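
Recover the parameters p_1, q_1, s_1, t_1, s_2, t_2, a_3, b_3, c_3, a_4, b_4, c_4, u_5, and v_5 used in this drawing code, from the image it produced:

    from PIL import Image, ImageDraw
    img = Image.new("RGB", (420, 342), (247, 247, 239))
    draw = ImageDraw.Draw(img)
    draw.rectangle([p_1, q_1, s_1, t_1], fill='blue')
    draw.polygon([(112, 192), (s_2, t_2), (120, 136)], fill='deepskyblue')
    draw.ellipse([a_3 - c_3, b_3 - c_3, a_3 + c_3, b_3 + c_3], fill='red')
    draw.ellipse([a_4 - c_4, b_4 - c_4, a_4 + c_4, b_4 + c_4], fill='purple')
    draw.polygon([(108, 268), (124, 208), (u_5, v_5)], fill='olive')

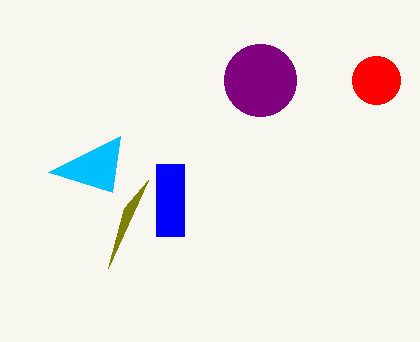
p_1 = 156, q_1 = 164, s_1 = 184, t_1 = 236, s_2 = 48, t_2 = 172, a_3 = 376, b_3 = 80, c_3 = 24, a_4 = 260, b_4 = 80, c_4 = 36, u_5 = 148, v_5 = 180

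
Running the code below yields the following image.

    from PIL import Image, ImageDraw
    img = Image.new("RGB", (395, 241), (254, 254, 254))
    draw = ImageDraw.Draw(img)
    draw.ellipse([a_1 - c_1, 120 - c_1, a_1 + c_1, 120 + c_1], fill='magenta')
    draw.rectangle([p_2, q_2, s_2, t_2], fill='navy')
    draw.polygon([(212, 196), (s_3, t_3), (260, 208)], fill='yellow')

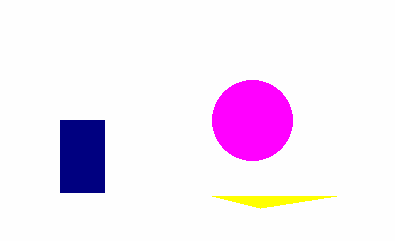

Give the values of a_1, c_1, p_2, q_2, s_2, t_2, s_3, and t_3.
a_1 = 252, c_1 = 40, p_2 = 60, q_2 = 120, s_2 = 104, t_2 = 192, s_3 = 336, t_3 = 196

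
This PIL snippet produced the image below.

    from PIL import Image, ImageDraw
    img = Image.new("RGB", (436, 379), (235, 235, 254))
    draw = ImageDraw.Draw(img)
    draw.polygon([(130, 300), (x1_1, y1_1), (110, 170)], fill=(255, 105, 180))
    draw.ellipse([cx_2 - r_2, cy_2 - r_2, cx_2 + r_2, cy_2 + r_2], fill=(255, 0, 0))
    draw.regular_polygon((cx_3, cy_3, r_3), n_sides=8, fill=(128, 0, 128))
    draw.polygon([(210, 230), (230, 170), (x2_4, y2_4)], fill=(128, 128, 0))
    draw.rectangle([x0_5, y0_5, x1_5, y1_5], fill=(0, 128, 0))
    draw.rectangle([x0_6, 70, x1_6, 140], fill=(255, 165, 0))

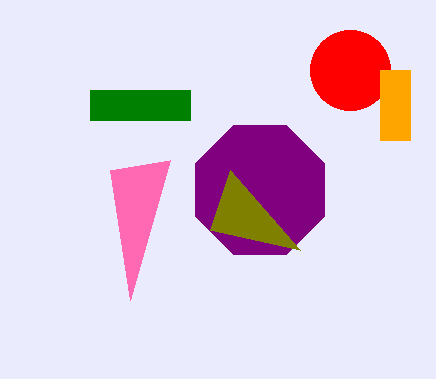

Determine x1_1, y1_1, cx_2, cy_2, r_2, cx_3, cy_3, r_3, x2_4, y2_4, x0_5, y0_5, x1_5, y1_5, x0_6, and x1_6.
x1_1 = 170
y1_1 = 160
cx_2 = 350
cy_2 = 70
r_2 = 40
cx_3 = 260
cy_3 = 190
r_3 = 70
x2_4 = 300
y2_4 = 250
x0_5 = 90
y0_5 = 90
x1_5 = 190
y1_5 = 120
x0_6 = 380
x1_6 = 410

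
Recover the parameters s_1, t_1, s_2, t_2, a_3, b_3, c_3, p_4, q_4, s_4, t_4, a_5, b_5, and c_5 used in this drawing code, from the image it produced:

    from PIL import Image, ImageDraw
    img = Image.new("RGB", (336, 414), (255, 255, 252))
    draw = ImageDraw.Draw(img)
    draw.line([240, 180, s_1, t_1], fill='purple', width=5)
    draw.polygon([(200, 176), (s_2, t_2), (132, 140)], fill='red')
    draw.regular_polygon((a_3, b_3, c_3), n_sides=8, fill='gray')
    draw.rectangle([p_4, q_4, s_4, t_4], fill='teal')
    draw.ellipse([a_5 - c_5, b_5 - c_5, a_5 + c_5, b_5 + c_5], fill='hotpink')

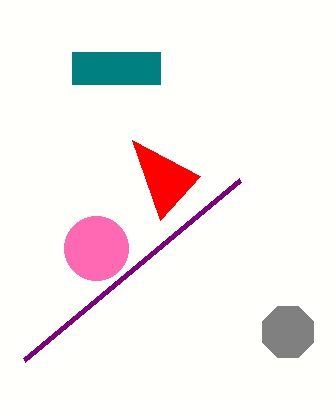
s_1 = 24, t_1 = 360, s_2 = 160, t_2 = 220, a_3 = 288, b_3 = 332, c_3 = 28, p_4 = 72, q_4 = 52, s_4 = 160, t_4 = 84, a_5 = 96, b_5 = 248, c_5 = 32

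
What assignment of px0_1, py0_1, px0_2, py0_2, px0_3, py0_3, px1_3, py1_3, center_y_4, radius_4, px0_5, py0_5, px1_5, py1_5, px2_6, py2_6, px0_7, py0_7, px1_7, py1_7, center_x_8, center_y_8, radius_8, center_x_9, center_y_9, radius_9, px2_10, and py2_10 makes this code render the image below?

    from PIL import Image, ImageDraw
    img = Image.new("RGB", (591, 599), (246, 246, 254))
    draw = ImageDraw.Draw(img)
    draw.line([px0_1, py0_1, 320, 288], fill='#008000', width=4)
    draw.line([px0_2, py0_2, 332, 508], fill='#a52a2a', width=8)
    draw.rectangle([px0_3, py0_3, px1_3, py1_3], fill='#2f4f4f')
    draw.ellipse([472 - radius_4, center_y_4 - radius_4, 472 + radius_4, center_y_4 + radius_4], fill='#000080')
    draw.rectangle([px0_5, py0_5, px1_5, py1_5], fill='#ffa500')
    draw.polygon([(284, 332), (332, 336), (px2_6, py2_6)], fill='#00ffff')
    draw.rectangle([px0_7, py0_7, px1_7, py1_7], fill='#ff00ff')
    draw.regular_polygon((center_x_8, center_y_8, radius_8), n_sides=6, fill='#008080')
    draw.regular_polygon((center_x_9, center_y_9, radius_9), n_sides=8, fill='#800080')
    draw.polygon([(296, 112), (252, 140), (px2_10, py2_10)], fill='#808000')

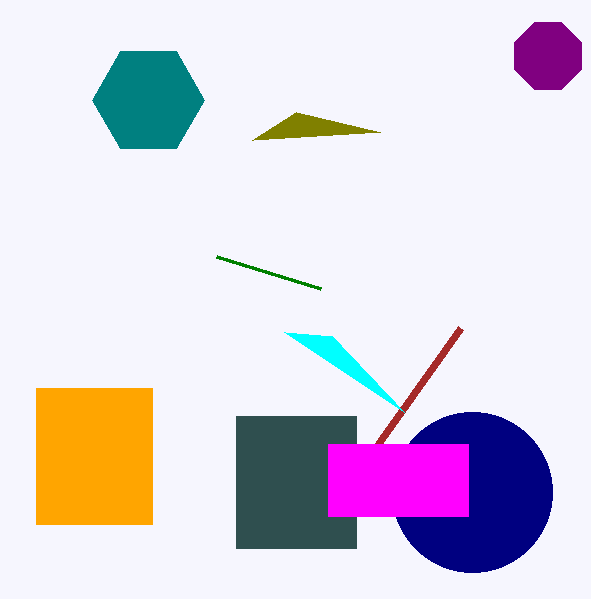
px0_1 = 216
py0_1 = 256
px0_2 = 460
py0_2 = 328
px0_3 = 236
py0_3 = 416
px1_3 = 356
py1_3 = 548
center_y_4 = 492
radius_4 = 80
px0_5 = 36
py0_5 = 388
px1_5 = 152
py1_5 = 524
px2_6 = 404
py2_6 = 412
px0_7 = 328
py0_7 = 444
px1_7 = 468
py1_7 = 516
center_x_8 = 148
center_y_8 = 100
radius_8 = 56
center_x_9 = 548
center_y_9 = 56
radius_9 = 36
px2_10 = 380
py2_10 = 132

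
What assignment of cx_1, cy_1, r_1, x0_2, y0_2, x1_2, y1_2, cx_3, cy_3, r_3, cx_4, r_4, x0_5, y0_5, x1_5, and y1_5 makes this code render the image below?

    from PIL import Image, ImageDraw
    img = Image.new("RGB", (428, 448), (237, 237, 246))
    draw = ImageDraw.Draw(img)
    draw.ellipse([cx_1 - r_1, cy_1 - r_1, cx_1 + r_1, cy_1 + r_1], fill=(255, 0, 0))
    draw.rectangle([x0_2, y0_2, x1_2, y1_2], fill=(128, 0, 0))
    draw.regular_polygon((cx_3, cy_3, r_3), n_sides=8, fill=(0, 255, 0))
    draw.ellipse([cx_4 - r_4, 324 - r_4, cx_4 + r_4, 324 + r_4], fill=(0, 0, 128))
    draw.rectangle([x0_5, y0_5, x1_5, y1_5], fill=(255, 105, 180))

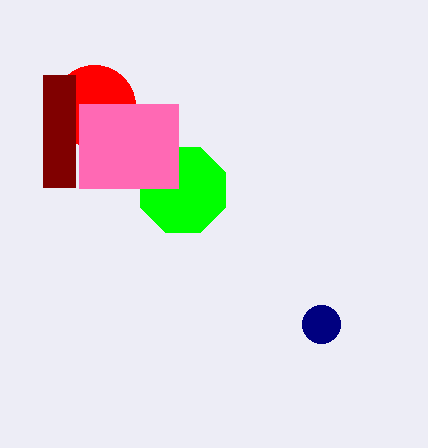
cx_1 = 94
cy_1 = 106
r_1 = 41
x0_2 = 43
y0_2 = 75
x1_2 = 75
y1_2 = 187
cx_3 = 183
cy_3 = 190
r_3 = 46
cx_4 = 321
r_4 = 19
x0_5 = 79
y0_5 = 104
x1_5 = 178
y1_5 = 188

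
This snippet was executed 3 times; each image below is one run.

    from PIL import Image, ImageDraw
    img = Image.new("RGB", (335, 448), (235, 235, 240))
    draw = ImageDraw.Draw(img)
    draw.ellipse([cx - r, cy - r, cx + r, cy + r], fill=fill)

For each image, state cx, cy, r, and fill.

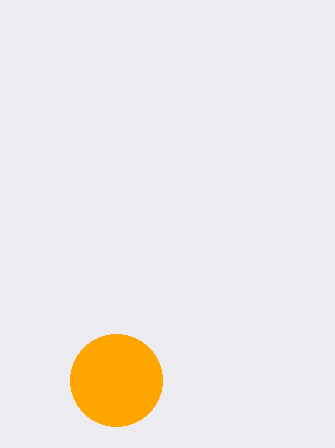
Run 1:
cx = 116
cy = 380
r = 46
fill = 'orange'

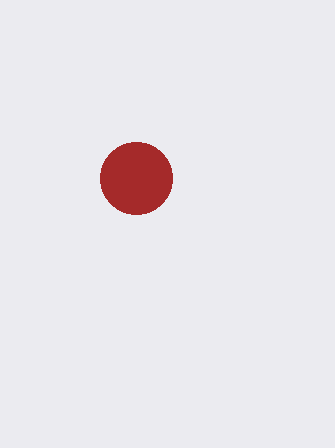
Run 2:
cx = 136; cy = 178; r = 36; fill = 'brown'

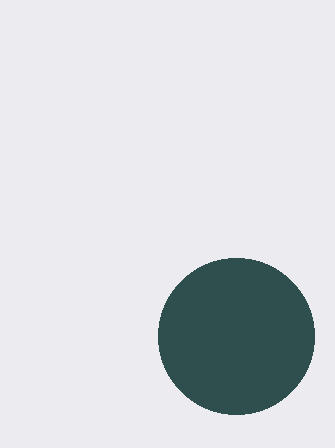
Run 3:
cx = 236, cy = 336, r = 78, fill = 'darkslategray'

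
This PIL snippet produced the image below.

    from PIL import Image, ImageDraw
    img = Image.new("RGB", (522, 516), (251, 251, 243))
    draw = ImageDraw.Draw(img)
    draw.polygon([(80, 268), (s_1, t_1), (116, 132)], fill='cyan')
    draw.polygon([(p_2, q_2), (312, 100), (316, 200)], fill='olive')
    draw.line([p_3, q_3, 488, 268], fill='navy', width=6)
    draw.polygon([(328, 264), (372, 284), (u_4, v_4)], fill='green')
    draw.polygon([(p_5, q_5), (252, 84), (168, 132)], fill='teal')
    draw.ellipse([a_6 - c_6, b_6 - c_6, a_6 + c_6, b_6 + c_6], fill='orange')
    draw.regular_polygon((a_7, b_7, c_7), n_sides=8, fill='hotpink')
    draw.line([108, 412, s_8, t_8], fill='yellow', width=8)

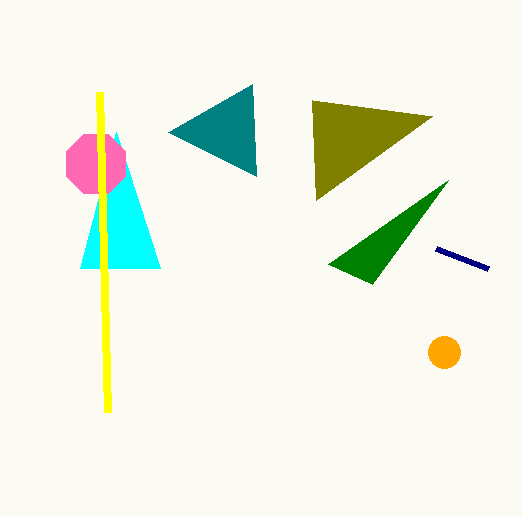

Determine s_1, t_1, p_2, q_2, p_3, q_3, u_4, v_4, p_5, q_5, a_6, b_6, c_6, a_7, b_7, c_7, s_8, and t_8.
s_1 = 160; t_1 = 268; p_2 = 432; q_2 = 116; p_3 = 436; q_3 = 248; u_4 = 448; v_4 = 180; p_5 = 256; q_5 = 176; a_6 = 444; b_6 = 352; c_6 = 16; a_7 = 96; b_7 = 164; c_7 = 32; s_8 = 100; t_8 = 92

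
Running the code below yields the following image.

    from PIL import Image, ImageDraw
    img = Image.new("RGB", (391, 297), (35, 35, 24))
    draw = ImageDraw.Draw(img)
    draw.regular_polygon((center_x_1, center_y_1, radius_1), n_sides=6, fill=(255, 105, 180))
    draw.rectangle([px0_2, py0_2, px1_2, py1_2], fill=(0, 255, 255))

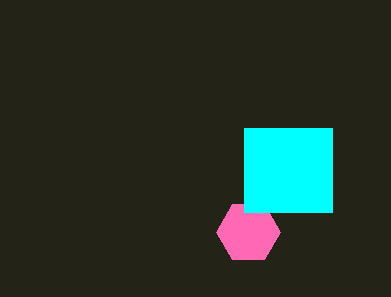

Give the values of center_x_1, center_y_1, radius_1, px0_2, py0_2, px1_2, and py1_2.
center_x_1 = 248, center_y_1 = 232, radius_1 = 32, px0_2 = 244, py0_2 = 128, px1_2 = 332, py1_2 = 212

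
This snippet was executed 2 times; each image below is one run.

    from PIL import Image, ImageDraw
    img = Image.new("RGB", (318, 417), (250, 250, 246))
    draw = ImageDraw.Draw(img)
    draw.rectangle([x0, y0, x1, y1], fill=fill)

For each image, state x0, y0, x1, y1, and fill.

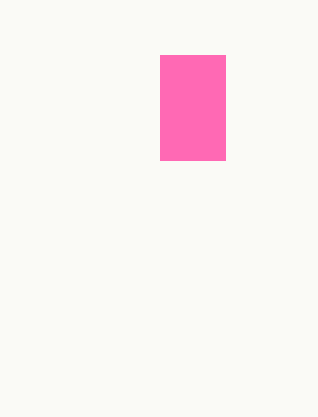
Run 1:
x0 = 160; y0 = 55; x1 = 225; y1 = 160; fill = 'hotpink'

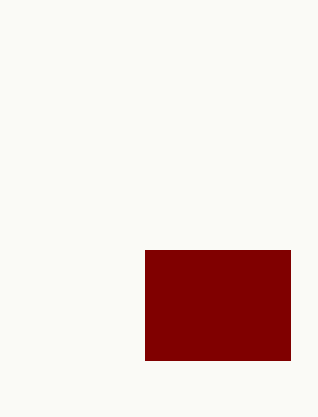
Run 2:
x0 = 145; y0 = 250; x1 = 290; y1 = 360; fill = 'maroon'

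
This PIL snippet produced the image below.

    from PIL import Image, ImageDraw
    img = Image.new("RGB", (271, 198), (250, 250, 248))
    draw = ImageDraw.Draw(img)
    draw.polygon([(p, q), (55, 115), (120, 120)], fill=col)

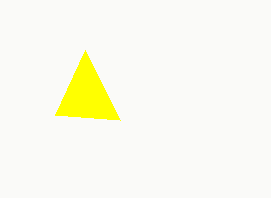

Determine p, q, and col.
p = 85
q = 50
col = 'yellow'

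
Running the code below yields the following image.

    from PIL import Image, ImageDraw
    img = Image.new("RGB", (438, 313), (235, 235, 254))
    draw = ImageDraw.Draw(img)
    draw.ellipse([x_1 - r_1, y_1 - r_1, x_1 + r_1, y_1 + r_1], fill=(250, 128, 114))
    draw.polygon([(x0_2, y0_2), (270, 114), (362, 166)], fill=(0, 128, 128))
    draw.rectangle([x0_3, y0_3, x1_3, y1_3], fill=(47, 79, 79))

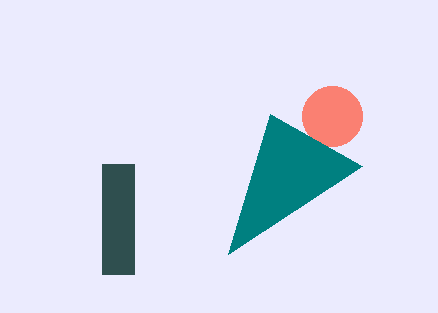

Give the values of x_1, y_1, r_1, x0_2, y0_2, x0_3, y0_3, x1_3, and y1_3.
x_1 = 332
y_1 = 116
r_1 = 30
x0_2 = 228
y0_2 = 254
x0_3 = 102
y0_3 = 164
x1_3 = 134
y1_3 = 274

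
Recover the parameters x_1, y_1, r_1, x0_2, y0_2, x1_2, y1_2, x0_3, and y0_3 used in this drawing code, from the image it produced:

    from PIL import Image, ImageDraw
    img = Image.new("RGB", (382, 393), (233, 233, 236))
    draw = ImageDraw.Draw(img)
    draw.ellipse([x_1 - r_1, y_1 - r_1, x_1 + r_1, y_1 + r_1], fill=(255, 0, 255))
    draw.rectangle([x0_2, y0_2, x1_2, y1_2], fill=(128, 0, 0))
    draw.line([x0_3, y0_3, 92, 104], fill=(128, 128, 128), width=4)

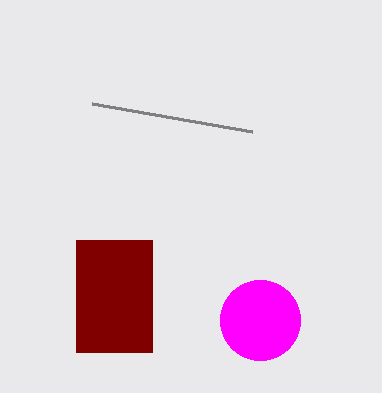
x_1 = 260
y_1 = 320
r_1 = 40
x0_2 = 76
y0_2 = 240
x1_2 = 152
y1_2 = 352
x0_3 = 252
y0_3 = 132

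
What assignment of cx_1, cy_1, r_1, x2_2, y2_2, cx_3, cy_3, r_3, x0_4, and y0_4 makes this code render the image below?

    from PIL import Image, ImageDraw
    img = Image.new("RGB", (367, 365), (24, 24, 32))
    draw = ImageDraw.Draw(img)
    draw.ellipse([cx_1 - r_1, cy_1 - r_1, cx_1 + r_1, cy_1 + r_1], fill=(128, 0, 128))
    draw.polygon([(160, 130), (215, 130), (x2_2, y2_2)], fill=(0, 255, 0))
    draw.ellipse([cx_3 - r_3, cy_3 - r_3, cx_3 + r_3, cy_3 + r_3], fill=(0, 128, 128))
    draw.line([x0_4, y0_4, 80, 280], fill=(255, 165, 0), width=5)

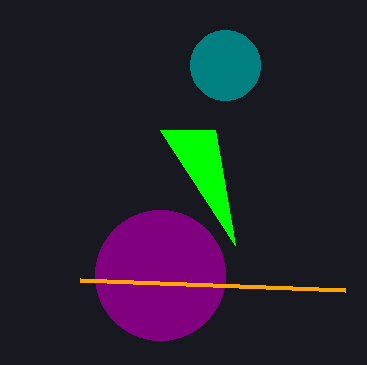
cx_1 = 160; cy_1 = 275; r_1 = 65; x2_2 = 235; y2_2 = 245; cx_3 = 225; cy_3 = 65; r_3 = 35; x0_4 = 345; y0_4 = 290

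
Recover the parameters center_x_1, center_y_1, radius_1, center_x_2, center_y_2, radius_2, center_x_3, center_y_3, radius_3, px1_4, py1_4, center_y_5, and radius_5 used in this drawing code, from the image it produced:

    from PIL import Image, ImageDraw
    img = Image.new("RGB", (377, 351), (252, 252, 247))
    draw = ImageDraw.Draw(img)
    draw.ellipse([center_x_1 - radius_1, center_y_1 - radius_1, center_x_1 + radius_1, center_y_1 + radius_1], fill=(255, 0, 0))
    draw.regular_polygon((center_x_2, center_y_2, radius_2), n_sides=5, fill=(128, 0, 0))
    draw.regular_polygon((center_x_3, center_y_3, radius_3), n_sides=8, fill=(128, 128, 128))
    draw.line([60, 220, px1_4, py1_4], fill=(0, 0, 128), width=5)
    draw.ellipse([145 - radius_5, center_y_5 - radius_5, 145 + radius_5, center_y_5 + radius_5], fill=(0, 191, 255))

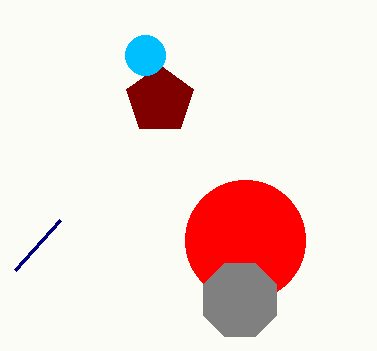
center_x_1 = 245, center_y_1 = 240, radius_1 = 60, center_x_2 = 160, center_y_2 = 100, radius_2 = 35, center_x_3 = 240, center_y_3 = 300, radius_3 = 40, px1_4 = 15, py1_4 = 270, center_y_5 = 55, radius_5 = 20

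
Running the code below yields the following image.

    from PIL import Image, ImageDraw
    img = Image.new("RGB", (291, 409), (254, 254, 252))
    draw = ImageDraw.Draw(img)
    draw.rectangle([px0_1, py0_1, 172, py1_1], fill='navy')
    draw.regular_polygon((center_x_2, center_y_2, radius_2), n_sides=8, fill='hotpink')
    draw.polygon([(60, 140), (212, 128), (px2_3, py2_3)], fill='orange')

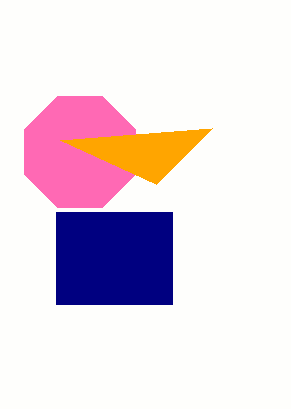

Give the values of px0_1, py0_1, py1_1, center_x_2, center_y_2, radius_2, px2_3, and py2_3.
px0_1 = 56
py0_1 = 212
py1_1 = 304
center_x_2 = 80
center_y_2 = 152
radius_2 = 60
px2_3 = 156
py2_3 = 184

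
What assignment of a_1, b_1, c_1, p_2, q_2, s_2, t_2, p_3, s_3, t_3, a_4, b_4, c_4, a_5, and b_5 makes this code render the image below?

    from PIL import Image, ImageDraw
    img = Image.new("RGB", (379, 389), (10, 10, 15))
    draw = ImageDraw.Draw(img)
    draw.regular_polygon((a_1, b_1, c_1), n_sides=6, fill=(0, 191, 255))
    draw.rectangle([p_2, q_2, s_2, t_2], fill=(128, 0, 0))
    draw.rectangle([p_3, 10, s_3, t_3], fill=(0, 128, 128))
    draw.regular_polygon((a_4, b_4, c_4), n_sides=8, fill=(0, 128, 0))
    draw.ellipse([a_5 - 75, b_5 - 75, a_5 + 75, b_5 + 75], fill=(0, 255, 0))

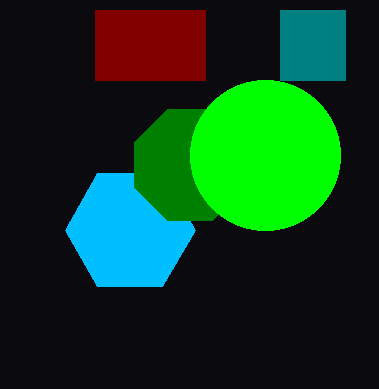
a_1 = 130, b_1 = 230, c_1 = 65, p_2 = 95, q_2 = 10, s_2 = 205, t_2 = 80, p_3 = 280, s_3 = 345, t_3 = 80, a_4 = 190, b_4 = 165, c_4 = 60, a_5 = 265, b_5 = 155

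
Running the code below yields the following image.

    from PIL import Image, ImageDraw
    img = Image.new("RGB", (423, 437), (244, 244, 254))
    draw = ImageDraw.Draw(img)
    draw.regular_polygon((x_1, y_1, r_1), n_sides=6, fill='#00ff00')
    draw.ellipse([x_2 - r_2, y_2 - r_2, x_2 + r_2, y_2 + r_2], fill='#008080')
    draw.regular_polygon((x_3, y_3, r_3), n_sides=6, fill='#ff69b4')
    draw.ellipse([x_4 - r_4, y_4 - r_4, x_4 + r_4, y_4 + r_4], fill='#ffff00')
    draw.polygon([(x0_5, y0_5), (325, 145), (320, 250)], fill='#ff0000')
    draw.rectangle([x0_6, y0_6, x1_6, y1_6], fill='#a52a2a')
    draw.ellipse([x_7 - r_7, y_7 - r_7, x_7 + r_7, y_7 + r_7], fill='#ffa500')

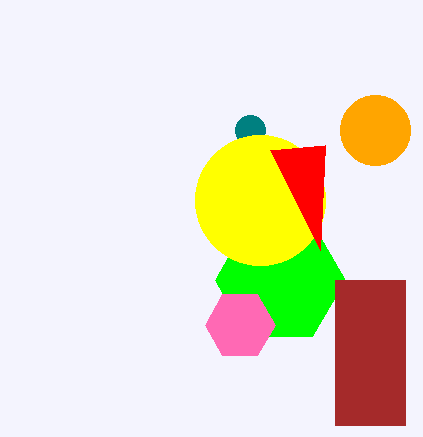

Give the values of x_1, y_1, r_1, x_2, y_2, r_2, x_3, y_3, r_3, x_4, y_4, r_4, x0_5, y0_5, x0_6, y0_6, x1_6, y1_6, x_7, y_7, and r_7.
x_1 = 280
y_1 = 280
r_1 = 65
x_2 = 250
y_2 = 130
r_2 = 15
x_3 = 240
y_3 = 325
r_3 = 35
x_4 = 260
y_4 = 200
r_4 = 65
x0_5 = 270
y0_5 = 150
x0_6 = 335
y0_6 = 280
x1_6 = 405
y1_6 = 425
x_7 = 375
y_7 = 130
r_7 = 35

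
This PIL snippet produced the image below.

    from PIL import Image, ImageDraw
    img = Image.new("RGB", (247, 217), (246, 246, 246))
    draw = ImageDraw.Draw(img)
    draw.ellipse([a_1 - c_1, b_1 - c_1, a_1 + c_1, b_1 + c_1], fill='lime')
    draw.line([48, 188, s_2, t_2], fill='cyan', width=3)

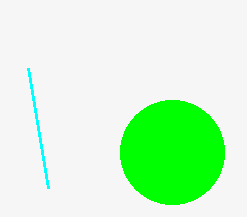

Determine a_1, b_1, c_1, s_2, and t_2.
a_1 = 172
b_1 = 152
c_1 = 52
s_2 = 28
t_2 = 68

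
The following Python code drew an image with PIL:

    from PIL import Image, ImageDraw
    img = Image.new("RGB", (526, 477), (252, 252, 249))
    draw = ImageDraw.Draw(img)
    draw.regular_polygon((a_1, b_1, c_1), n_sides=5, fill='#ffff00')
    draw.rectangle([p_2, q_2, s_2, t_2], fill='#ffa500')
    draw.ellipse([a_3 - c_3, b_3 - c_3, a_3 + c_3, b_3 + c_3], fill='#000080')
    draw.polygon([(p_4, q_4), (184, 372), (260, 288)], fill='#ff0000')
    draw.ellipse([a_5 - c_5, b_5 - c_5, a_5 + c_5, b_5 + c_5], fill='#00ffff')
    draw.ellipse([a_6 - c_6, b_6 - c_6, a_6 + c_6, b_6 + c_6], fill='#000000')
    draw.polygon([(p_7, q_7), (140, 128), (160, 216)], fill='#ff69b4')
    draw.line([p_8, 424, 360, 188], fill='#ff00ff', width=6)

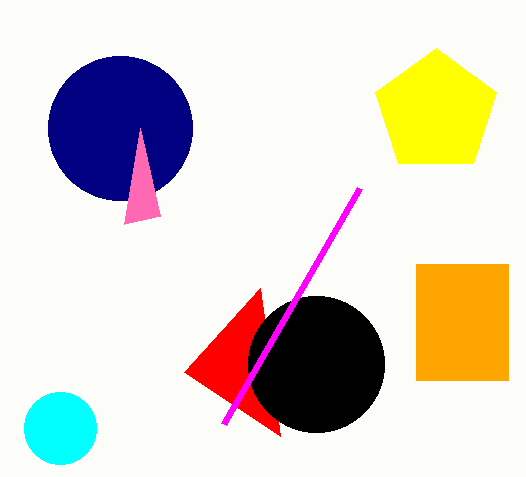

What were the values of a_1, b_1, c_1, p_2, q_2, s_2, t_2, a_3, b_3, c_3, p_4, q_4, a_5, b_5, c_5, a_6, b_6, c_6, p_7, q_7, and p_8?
a_1 = 436; b_1 = 112; c_1 = 64; p_2 = 416; q_2 = 264; s_2 = 508; t_2 = 380; a_3 = 120; b_3 = 128; c_3 = 72; p_4 = 280; q_4 = 436; a_5 = 60; b_5 = 428; c_5 = 36; a_6 = 316; b_6 = 364; c_6 = 68; p_7 = 124; q_7 = 224; p_8 = 224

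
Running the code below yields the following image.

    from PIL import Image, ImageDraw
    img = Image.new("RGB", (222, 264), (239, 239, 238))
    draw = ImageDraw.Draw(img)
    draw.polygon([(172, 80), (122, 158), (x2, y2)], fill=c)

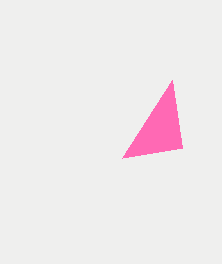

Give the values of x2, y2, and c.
x2 = 182; y2 = 148; c = 'hotpink'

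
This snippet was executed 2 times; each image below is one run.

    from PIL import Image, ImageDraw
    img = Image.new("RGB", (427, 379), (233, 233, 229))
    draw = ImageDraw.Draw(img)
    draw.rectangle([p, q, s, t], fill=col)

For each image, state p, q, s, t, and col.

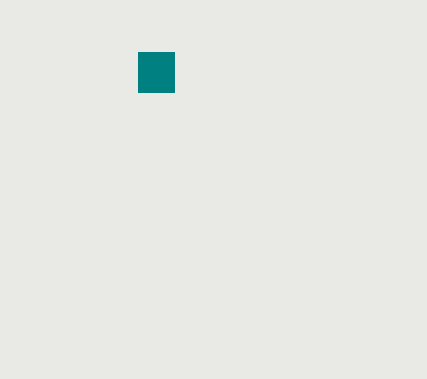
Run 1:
p = 138; q = 52; s = 174; t = 92; col = 'teal'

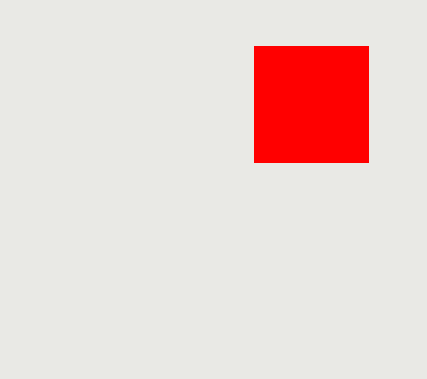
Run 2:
p = 254, q = 46, s = 368, t = 162, col = 'red'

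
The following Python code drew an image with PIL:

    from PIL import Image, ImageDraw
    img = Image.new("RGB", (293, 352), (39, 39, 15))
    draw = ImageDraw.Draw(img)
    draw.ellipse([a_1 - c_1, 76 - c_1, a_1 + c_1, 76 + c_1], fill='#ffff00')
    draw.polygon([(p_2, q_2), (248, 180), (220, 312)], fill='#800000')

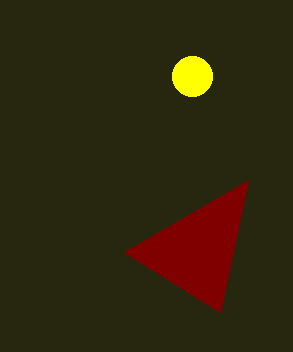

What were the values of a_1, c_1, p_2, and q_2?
a_1 = 192
c_1 = 20
p_2 = 124
q_2 = 252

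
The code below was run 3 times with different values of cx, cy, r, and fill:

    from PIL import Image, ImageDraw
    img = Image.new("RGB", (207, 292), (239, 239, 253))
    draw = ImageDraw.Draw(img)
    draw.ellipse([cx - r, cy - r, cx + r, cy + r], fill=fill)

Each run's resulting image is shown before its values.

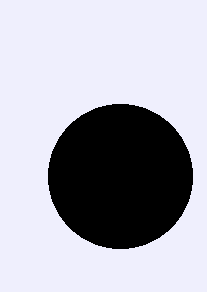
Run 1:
cx = 120
cy = 176
r = 72
fill = 'black'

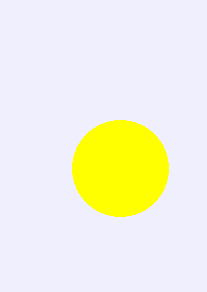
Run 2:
cx = 120; cy = 168; r = 48; fill = 'yellow'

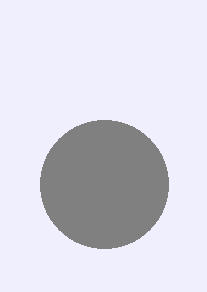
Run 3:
cx = 104, cy = 184, r = 64, fill = 'gray'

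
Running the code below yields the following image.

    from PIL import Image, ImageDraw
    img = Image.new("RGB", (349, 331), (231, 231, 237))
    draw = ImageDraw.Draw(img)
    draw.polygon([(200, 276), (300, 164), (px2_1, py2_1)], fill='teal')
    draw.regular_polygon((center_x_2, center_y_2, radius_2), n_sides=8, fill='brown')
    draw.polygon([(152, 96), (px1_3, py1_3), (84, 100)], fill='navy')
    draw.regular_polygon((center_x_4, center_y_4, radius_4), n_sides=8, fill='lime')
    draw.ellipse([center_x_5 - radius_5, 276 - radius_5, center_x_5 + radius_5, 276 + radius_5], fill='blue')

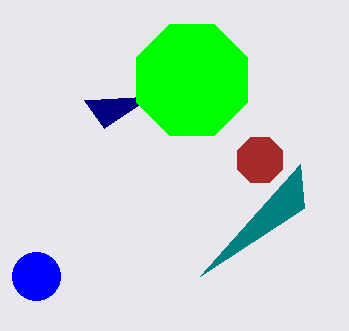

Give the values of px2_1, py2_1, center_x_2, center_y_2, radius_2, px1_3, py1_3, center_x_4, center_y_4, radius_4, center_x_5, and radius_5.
px2_1 = 304
py2_1 = 208
center_x_2 = 260
center_y_2 = 160
radius_2 = 24
px1_3 = 104
py1_3 = 128
center_x_4 = 192
center_y_4 = 80
radius_4 = 60
center_x_5 = 36
radius_5 = 24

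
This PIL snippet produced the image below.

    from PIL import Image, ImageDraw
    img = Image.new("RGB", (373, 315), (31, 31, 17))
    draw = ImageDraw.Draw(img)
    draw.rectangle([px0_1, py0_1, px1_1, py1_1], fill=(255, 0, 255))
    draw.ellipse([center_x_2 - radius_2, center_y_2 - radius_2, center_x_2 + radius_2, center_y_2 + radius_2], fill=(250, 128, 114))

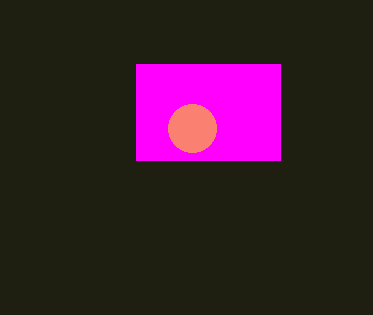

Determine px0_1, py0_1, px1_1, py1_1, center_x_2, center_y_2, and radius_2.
px0_1 = 136; py0_1 = 64; px1_1 = 280; py1_1 = 160; center_x_2 = 192; center_y_2 = 128; radius_2 = 24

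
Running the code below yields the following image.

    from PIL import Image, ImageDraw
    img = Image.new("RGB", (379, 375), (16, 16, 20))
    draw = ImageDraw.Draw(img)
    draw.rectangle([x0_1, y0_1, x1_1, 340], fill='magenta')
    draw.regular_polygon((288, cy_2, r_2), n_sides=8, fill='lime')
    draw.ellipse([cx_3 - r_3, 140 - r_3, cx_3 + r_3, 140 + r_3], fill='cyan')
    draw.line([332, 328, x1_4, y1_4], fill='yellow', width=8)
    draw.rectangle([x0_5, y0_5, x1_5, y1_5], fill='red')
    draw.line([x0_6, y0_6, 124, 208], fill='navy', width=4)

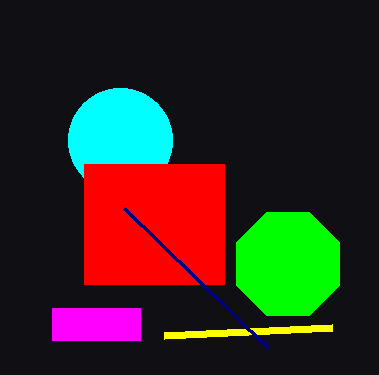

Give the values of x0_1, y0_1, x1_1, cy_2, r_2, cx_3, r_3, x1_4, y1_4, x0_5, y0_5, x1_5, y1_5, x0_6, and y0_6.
x0_1 = 52
y0_1 = 308
x1_1 = 140
cy_2 = 264
r_2 = 56
cx_3 = 120
r_3 = 52
x1_4 = 164
y1_4 = 336
x0_5 = 84
y0_5 = 164
x1_5 = 224
y1_5 = 284
x0_6 = 268
y0_6 = 348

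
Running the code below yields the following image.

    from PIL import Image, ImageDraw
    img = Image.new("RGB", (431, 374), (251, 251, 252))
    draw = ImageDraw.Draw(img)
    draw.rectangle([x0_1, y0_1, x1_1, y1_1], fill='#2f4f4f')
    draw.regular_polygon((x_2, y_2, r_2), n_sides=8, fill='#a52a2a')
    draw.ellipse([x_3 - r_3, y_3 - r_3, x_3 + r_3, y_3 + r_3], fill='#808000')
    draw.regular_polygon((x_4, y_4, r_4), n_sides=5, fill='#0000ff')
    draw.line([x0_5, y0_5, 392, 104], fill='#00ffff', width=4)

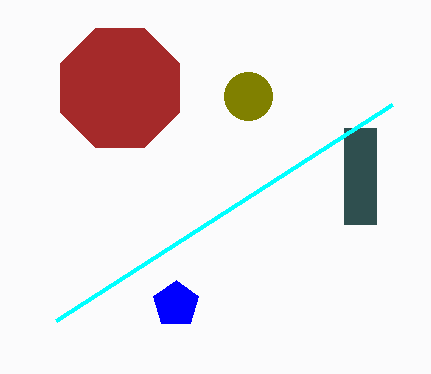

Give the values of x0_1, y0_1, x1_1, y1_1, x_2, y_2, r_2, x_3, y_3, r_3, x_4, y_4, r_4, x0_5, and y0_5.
x0_1 = 344
y0_1 = 128
x1_1 = 376
y1_1 = 224
x_2 = 120
y_2 = 88
r_2 = 64
x_3 = 248
y_3 = 96
r_3 = 24
x_4 = 176
y_4 = 304
r_4 = 24
x0_5 = 56
y0_5 = 320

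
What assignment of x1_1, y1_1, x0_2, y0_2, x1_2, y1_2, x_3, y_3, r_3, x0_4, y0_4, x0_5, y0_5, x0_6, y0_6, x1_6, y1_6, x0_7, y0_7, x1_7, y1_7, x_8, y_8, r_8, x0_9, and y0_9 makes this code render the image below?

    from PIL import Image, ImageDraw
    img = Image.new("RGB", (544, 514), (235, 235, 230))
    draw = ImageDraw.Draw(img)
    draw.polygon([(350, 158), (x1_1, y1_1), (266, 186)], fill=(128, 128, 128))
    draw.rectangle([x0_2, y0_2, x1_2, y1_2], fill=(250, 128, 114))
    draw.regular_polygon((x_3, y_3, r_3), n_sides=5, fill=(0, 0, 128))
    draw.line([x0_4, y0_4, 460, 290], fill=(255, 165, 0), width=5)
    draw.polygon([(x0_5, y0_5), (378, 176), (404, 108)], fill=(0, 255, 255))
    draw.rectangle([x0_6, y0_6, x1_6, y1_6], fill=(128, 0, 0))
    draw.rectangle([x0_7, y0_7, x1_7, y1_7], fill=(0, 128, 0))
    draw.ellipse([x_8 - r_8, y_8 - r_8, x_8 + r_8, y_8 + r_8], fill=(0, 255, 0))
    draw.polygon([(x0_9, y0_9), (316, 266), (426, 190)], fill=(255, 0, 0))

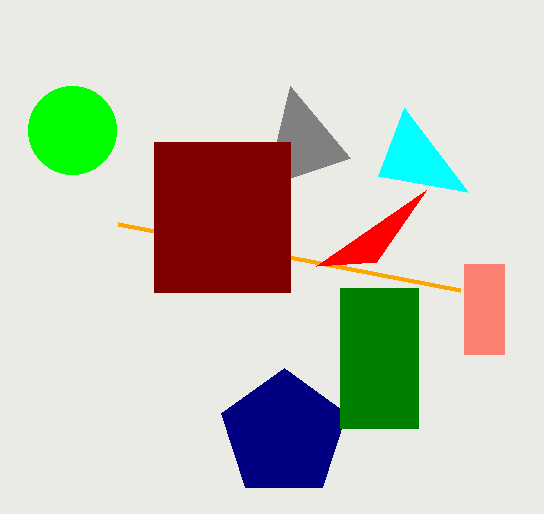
x1_1 = 290, y1_1 = 86, x0_2 = 464, y0_2 = 264, x1_2 = 504, y1_2 = 354, x_3 = 284, y_3 = 434, r_3 = 66, x0_4 = 118, y0_4 = 224, x0_5 = 468, y0_5 = 192, x0_6 = 154, y0_6 = 142, x1_6 = 290, y1_6 = 292, x0_7 = 340, y0_7 = 288, x1_7 = 418, y1_7 = 428, x_8 = 72, y_8 = 130, r_8 = 44, x0_9 = 376, y0_9 = 262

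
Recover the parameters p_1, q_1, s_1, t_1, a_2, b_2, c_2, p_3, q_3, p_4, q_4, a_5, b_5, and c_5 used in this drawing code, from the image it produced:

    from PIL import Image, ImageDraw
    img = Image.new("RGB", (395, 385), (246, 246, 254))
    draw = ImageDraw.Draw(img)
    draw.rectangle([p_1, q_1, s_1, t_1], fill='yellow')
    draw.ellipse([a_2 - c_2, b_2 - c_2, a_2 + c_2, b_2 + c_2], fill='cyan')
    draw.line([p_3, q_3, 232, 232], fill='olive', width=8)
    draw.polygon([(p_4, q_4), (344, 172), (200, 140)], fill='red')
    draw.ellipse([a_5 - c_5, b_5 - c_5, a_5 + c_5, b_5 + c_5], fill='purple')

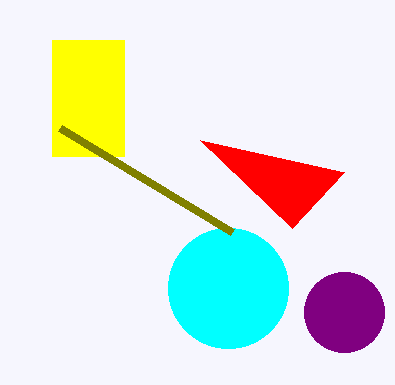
p_1 = 52
q_1 = 40
s_1 = 124
t_1 = 156
a_2 = 228
b_2 = 288
c_2 = 60
p_3 = 60
q_3 = 128
p_4 = 292
q_4 = 228
a_5 = 344
b_5 = 312
c_5 = 40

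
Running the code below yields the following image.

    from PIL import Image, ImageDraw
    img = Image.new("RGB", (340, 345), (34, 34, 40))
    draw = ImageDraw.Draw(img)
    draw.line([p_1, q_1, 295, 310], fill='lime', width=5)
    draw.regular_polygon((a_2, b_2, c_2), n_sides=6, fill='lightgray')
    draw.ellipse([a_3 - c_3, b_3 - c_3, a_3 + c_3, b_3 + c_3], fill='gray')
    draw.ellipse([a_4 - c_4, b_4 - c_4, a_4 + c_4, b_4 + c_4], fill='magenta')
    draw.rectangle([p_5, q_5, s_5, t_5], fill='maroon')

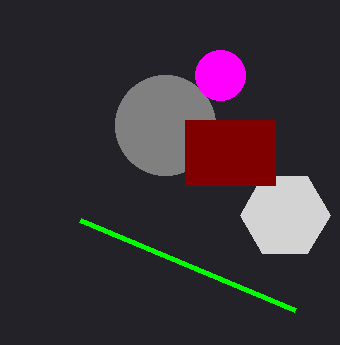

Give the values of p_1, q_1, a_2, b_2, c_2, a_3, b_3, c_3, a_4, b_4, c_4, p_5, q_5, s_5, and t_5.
p_1 = 80; q_1 = 220; a_2 = 285; b_2 = 215; c_2 = 45; a_3 = 165; b_3 = 125; c_3 = 50; a_4 = 220; b_4 = 75; c_4 = 25; p_5 = 185; q_5 = 120; s_5 = 275; t_5 = 185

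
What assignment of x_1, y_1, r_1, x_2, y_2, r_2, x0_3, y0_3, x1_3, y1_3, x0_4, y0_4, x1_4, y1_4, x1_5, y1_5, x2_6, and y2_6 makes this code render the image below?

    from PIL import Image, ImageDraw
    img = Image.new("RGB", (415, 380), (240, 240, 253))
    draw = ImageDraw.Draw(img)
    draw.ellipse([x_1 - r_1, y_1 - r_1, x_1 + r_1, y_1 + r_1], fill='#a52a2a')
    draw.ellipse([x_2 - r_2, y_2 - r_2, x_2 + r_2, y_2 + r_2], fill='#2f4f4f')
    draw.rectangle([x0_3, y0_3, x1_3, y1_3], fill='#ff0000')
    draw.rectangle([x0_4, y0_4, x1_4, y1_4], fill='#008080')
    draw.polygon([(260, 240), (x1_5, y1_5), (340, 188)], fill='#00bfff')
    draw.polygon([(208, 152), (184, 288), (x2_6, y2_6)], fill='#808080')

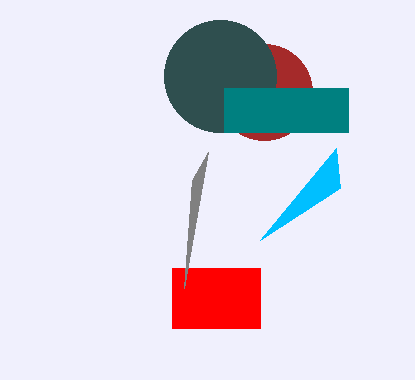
x_1 = 264, y_1 = 92, r_1 = 48, x_2 = 220, y_2 = 76, r_2 = 56, x0_3 = 172, y0_3 = 268, x1_3 = 260, y1_3 = 328, x0_4 = 224, y0_4 = 88, x1_4 = 348, y1_4 = 132, x1_5 = 336, y1_5 = 148, x2_6 = 192, y2_6 = 180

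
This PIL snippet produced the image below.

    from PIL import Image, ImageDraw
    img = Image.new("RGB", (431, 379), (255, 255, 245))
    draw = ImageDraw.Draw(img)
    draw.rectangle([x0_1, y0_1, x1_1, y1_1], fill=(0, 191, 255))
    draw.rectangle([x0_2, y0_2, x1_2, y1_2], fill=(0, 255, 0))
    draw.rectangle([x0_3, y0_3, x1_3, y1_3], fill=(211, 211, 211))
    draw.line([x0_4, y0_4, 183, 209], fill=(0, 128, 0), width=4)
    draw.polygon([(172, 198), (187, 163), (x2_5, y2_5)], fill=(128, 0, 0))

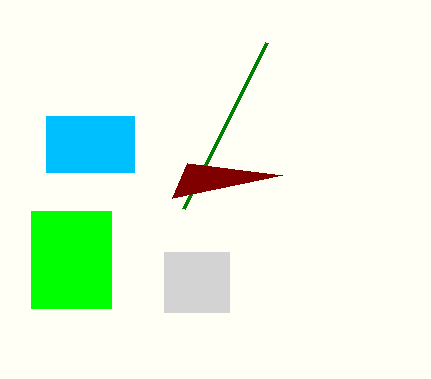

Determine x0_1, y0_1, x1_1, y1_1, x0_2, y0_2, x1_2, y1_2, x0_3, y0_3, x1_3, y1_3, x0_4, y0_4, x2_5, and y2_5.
x0_1 = 46
y0_1 = 116
x1_1 = 134
y1_1 = 172
x0_2 = 31
y0_2 = 211
x1_2 = 111
y1_2 = 308
x0_3 = 164
y0_3 = 252
x1_3 = 229
y1_3 = 312
x0_4 = 266
y0_4 = 43
x2_5 = 282
y2_5 = 175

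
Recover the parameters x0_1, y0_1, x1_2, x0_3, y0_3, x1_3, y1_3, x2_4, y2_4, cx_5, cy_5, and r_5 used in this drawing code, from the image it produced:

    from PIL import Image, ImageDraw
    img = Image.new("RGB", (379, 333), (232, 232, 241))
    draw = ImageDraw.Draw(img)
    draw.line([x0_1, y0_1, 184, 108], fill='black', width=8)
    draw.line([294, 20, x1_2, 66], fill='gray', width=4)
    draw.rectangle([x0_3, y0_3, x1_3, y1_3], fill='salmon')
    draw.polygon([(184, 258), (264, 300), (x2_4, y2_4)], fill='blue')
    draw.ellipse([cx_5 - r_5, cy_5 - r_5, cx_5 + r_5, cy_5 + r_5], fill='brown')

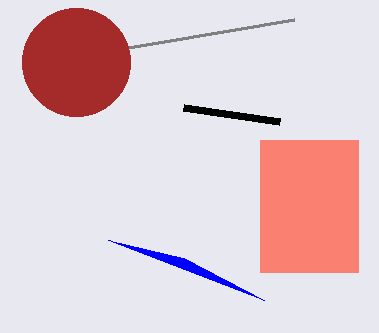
x0_1 = 280
y0_1 = 122
x1_2 = 22
x0_3 = 260
y0_3 = 140
x1_3 = 358
y1_3 = 272
x2_4 = 108
y2_4 = 240
cx_5 = 76
cy_5 = 62
r_5 = 54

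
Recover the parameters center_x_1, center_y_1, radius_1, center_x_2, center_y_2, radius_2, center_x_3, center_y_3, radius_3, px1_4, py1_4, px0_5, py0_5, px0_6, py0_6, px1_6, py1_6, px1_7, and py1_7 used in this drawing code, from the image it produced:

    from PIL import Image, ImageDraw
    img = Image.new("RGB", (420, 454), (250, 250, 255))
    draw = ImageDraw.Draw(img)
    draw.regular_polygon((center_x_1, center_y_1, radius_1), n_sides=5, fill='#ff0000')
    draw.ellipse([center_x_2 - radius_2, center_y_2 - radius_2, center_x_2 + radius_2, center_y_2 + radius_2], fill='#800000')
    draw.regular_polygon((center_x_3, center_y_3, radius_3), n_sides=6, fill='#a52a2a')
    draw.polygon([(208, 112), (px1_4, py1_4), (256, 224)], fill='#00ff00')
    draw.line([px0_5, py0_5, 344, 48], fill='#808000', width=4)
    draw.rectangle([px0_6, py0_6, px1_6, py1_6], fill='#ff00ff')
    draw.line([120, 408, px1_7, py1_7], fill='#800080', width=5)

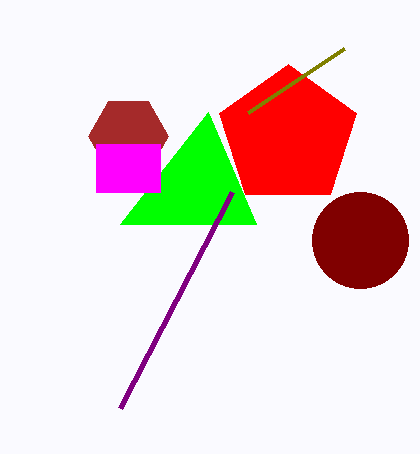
center_x_1 = 288
center_y_1 = 136
radius_1 = 72
center_x_2 = 360
center_y_2 = 240
radius_2 = 48
center_x_3 = 128
center_y_3 = 136
radius_3 = 40
px1_4 = 120
py1_4 = 224
px0_5 = 248
py0_5 = 112
px0_6 = 96
py0_6 = 144
px1_6 = 160
py1_6 = 192
px1_7 = 232
py1_7 = 192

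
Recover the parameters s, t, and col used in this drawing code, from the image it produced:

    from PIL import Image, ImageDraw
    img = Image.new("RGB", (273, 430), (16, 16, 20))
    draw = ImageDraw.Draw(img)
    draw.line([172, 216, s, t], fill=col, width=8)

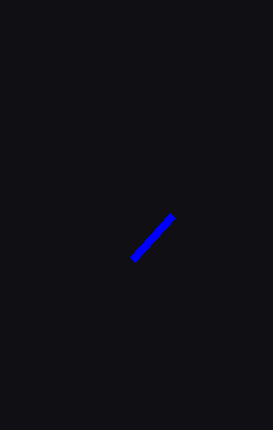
s = 132; t = 260; col = 'blue'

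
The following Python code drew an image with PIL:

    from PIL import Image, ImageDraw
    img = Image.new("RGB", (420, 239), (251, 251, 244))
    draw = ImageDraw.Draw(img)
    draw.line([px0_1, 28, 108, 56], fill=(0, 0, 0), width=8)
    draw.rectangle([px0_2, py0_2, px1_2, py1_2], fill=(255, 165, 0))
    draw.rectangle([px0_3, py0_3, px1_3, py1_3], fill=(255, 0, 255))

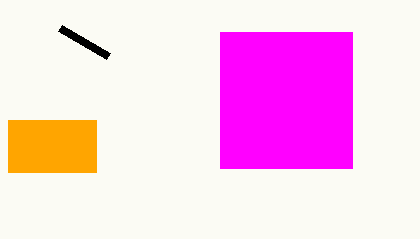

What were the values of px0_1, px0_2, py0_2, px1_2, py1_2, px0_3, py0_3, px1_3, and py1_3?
px0_1 = 60, px0_2 = 8, py0_2 = 120, px1_2 = 96, py1_2 = 172, px0_3 = 220, py0_3 = 32, px1_3 = 352, py1_3 = 168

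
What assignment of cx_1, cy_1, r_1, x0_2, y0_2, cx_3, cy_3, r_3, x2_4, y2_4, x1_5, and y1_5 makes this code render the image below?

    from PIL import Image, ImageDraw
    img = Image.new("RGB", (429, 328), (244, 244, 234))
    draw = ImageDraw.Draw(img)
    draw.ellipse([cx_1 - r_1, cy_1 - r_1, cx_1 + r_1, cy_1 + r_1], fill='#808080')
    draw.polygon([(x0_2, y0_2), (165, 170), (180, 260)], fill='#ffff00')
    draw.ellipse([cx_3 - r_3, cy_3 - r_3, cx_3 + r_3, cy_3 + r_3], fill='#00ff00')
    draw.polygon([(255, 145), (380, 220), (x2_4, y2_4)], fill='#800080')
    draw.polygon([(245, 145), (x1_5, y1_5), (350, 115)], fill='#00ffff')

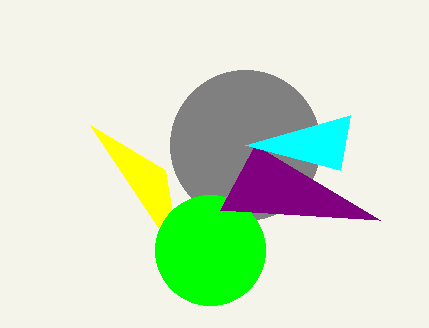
cx_1 = 245
cy_1 = 145
r_1 = 75
x0_2 = 90
y0_2 = 125
cx_3 = 210
cy_3 = 250
r_3 = 55
x2_4 = 220
y2_4 = 210
x1_5 = 340
y1_5 = 170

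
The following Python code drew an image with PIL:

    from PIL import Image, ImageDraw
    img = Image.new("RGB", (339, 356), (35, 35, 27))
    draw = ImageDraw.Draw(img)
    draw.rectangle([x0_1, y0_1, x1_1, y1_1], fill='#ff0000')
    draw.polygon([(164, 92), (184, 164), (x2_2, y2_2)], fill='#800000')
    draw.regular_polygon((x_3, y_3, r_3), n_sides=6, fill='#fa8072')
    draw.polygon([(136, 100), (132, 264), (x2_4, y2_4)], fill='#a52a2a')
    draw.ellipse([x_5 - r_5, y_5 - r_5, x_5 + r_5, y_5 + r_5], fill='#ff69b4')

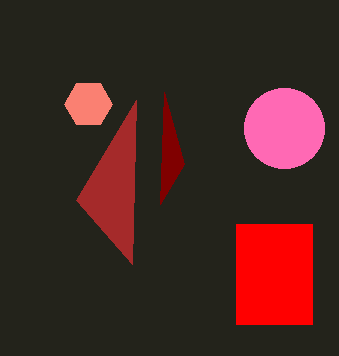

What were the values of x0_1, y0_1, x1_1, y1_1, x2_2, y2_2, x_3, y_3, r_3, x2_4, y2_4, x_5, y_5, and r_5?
x0_1 = 236, y0_1 = 224, x1_1 = 312, y1_1 = 324, x2_2 = 160, y2_2 = 204, x_3 = 88, y_3 = 104, r_3 = 24, x2_4 = 76, y2_4 = 200, x_5 = 284, y_5 = 128, r_5 = 40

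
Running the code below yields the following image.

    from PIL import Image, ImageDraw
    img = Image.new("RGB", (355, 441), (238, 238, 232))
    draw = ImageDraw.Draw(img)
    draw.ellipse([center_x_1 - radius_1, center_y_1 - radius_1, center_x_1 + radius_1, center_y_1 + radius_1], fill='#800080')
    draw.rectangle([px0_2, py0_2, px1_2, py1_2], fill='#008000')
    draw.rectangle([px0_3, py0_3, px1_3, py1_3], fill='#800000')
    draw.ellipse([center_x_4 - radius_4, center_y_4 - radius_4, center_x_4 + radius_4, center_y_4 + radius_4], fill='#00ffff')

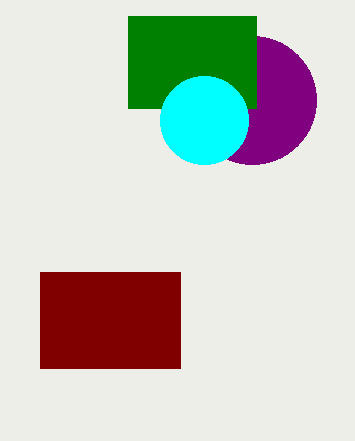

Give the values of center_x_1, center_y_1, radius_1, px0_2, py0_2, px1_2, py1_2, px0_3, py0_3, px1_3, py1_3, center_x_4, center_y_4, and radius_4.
center_x_1 = 252
center_y_1 = 100
radius_1 = 64
px0_2 = 128
py0_2 = 16
px1_2 = 256
py1_2 = 108
px0_3 = 40
py0_3 = 272
px1_3 = 180
py1_3 = 368
center_x_4 = 204
center_y_4 = 120
radius_4 = 44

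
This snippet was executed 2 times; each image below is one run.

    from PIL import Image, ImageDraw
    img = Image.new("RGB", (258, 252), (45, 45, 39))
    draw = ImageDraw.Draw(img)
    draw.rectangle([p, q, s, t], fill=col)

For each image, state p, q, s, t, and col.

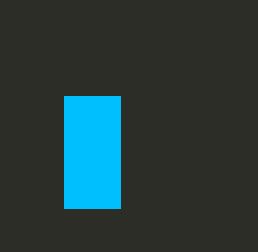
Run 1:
p = 64, q = 96, s = 120, t = 208, col = 'deepskyblue'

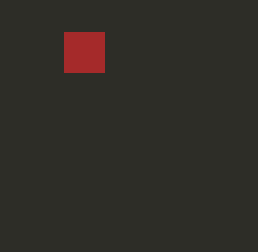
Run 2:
p = 64; q = 32; s = 104; t = 72; col = 'brown'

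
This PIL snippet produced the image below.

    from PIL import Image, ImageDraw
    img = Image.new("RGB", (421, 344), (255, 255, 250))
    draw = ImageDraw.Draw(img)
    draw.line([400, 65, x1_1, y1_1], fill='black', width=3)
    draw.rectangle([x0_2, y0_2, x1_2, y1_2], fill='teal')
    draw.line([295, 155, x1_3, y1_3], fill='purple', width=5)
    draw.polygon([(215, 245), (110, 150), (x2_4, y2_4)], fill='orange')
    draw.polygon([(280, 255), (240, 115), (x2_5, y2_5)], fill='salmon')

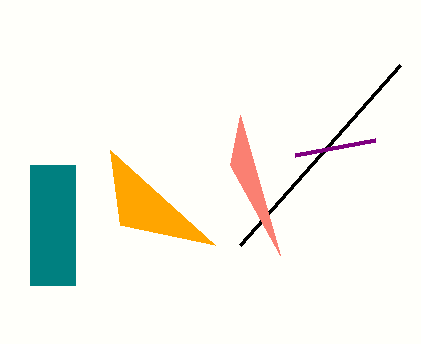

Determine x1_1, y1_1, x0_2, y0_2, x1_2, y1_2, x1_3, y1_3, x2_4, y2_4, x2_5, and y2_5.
x1_1 = 240; y1_1 = 245; x0_2 = 30; y0_2 = 165; x1_2 = 75; y1_2 = 285; x1_3 = 375; y1_3 = 140; x2_4 = 120; y2_4 = 225; x2_5 = 230; y2_5 = 165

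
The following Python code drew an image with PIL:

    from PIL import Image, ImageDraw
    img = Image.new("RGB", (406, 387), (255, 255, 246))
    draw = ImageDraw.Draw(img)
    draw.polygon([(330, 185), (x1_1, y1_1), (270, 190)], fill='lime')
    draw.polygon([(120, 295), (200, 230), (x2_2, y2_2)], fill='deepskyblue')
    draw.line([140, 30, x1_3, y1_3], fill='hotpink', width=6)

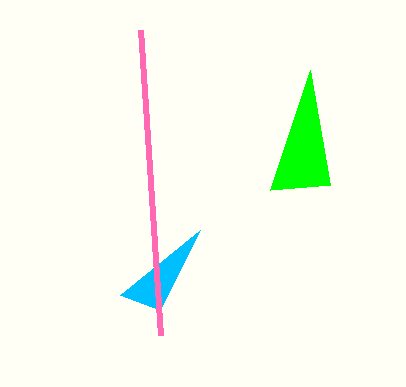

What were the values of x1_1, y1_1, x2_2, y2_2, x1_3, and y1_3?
x1_1 = 310, y1_1 = 70, x2_2 = 160, y2_2 = 310, x1_3 = 160, y1_3 = 335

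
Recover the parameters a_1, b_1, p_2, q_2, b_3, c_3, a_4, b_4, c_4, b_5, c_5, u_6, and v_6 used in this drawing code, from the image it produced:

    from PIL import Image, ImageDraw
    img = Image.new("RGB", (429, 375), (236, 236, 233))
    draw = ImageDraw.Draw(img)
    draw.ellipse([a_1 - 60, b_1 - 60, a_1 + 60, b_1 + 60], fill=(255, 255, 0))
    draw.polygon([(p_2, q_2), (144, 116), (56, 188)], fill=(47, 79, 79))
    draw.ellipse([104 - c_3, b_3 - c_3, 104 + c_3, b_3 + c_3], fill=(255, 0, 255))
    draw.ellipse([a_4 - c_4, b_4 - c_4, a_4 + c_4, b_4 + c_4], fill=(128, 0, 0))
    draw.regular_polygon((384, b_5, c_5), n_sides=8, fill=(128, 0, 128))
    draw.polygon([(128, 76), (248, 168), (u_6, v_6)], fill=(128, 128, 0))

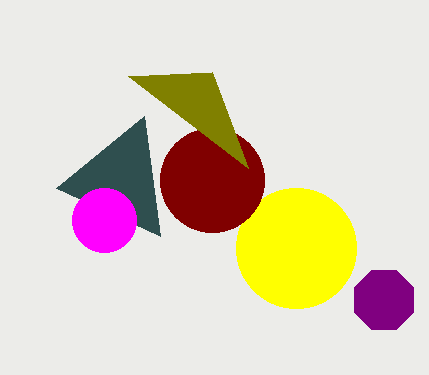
a_1 = 296, b_1 = 248, p_2 = 160, q_2 = 236, b_3 = 220, c_3 = 32, a_4 = 212, b_4 = 180, c_4 = 52, b_5 = 300, c_5 = 32, u_6 = 212, v_6 = 72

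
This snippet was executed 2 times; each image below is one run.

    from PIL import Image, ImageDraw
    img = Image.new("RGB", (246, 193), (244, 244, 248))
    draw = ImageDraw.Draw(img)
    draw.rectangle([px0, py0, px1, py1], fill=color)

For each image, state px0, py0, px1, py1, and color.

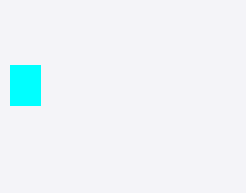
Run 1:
px0 = 10; py0 = 65; px1 = 40; py1 = 105; color = 'cyan'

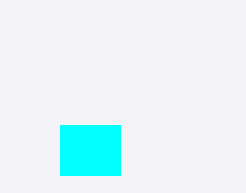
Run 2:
px0 = 60
py0 = 125
px1 = 120
py1 = 175
color = 'cyan'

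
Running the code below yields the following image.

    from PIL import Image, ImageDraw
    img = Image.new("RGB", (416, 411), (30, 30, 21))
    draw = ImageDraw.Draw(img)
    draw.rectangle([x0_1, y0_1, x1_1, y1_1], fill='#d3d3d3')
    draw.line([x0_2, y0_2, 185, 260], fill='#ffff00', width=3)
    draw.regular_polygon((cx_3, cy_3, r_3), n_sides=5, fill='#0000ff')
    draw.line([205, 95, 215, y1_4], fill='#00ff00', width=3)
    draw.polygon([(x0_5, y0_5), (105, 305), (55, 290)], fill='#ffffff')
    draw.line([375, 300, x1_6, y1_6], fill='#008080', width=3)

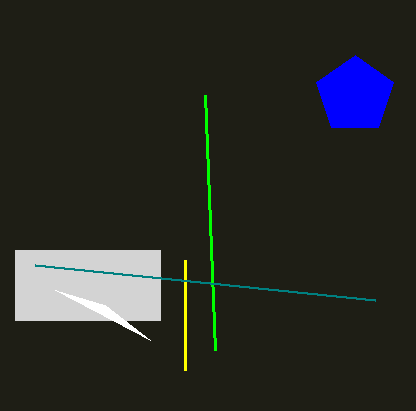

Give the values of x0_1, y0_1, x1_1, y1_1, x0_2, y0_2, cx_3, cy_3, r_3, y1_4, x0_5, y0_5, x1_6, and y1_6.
x0_1 = 15; y0_1 = 250; x1_1 = 160; y1_1 = 320; x0_2 = 185; y0_2 = 370; cx_3 = 355; cy_3 = 95; r_3 = 40; y1_4 = 350; x0_5 = 150; y0_5 = 340; x1_6 = 35; y1_6 = 265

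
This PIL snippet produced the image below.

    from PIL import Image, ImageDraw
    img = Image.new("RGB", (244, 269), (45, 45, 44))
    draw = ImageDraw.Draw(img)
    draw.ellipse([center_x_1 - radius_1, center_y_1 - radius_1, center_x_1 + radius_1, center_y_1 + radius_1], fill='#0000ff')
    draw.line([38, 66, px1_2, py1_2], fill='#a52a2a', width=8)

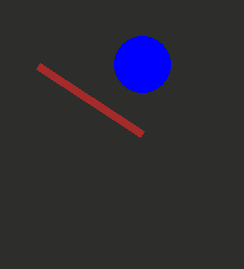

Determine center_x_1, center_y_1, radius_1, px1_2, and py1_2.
center_x_1 = 142; center_y_1 = 64; radius_1 = 28; px1_2 = 142; py1_2 = 134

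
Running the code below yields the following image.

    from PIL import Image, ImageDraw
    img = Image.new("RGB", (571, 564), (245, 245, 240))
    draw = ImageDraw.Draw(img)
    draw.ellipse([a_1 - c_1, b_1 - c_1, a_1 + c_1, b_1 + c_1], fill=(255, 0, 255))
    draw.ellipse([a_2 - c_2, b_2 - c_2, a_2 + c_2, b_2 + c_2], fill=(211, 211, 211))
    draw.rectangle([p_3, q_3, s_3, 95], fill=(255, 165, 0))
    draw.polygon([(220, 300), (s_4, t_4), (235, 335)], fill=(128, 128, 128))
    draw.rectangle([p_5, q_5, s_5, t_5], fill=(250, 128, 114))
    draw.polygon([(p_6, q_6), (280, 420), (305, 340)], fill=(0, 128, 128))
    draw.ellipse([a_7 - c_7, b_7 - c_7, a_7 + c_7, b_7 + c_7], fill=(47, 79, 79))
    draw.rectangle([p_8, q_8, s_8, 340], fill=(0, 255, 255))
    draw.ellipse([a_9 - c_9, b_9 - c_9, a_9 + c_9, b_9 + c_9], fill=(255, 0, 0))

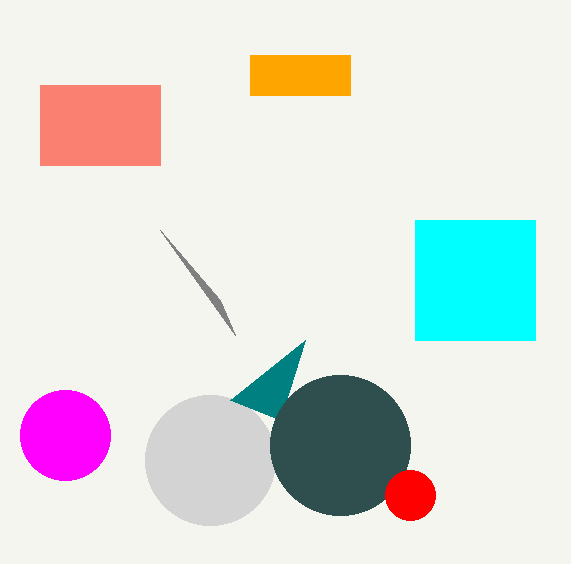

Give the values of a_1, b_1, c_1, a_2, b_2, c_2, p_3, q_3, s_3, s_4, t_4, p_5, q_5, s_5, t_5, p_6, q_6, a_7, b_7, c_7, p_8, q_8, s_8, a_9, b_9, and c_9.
a_1 = 65; b_1 = 435; c_1 = 45; a_2 = 210; b_2 = 460; c_2 = 65; p_3 = 250; q_3 = 55; s_3 = 350; s_4 = 160; t_4 = 230; p_5 = 40; q_5 = 85; s_5 = 160; t_5 = 165; p_6 = 230; q_6 = 400; a_7 = 340; b_7 = 445; c_7 = 70; p_8 = 415; q_8 = 220; s_8 = 535; a_9 = 410; b_9 = 495; c_9 = 25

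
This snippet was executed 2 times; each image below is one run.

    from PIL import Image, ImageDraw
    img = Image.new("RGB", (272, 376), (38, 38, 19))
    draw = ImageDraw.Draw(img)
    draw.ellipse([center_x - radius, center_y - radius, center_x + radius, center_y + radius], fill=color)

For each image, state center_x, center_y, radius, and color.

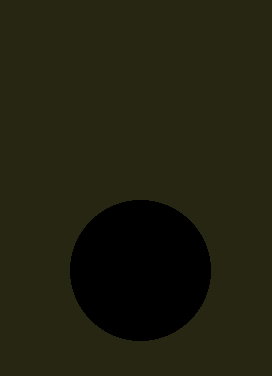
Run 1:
center_x = 140
center_y = 270
radius = 70
color = 'black'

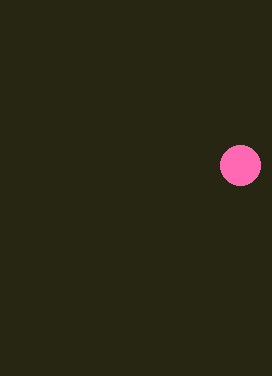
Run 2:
center_x = 240, center_y = 165, radius = 20, color = 'hotpink'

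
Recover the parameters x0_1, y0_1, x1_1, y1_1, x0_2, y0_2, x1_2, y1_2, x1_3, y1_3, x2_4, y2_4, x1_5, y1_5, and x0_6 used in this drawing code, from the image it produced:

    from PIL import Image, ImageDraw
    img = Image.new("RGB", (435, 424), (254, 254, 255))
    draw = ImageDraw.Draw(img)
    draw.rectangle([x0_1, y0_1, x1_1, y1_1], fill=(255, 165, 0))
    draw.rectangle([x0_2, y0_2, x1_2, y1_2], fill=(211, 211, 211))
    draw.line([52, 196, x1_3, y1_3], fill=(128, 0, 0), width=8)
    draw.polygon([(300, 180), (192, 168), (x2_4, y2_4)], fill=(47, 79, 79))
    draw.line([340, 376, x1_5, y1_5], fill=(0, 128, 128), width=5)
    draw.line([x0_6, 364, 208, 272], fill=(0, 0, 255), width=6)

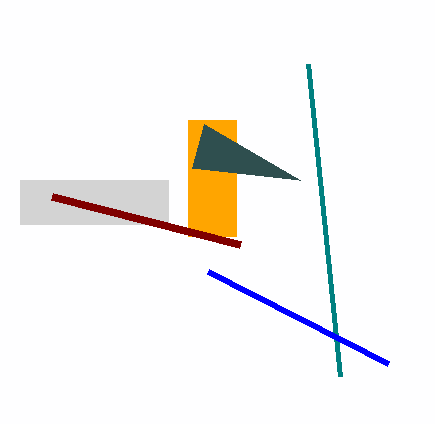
x0_1 = 188, y0_1 = 120, x1_1 = 236, y1_1 = 236, x0_2 = 20, y0_2 = 180, x1_2 = 168, y1_2 = 224, x1_3 = 240, y1_3 = 244, x2_4 = 204, y2_4 = 124, x1_5 = 308, y1_5 = 64, x0_6 = 388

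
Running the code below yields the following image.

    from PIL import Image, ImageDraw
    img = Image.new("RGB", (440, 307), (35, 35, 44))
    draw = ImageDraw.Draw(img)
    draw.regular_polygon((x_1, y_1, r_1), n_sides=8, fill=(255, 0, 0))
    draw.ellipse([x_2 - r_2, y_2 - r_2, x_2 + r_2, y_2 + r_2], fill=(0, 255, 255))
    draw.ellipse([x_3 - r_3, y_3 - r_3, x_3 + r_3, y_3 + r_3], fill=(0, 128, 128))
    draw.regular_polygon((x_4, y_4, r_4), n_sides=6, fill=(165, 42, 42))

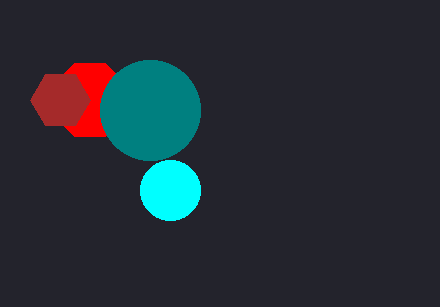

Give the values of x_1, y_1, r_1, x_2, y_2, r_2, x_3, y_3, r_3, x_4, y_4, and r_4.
x_1 = 90, y_1 = 100, r_1 = 40, x_2 = 170, y_2 = 190, r_2 = 30, x_3 = 150, y_3 = 110, r_3 = 50, x_4 = 60, y_4 = 100, r_4 = 30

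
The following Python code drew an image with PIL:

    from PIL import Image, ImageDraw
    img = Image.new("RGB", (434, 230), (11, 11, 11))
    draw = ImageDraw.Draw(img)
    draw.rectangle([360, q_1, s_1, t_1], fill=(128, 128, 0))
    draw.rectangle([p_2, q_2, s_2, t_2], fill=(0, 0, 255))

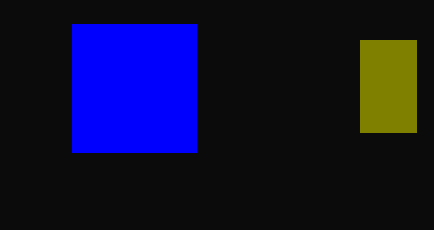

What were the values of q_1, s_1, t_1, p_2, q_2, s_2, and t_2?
q_1 = 40, s_1 = 416, t_1 = 132, p_2 = 72, q_2 = 24, s_2 = 196, t_2 = 152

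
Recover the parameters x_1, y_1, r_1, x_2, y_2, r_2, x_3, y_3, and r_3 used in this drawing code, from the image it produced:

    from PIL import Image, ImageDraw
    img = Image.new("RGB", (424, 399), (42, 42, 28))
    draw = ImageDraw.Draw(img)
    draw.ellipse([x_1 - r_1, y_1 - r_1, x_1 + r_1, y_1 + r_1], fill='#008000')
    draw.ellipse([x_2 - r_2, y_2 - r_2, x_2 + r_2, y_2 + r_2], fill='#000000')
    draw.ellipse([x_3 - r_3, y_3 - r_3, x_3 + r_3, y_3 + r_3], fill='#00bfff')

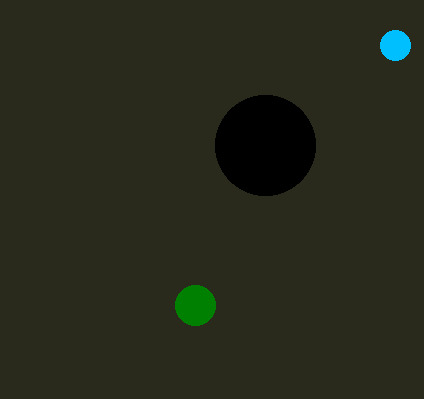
x_1 = 195
y_1 = 305
r_1 = 20
x_2 = 265
y_2 = 145
r_2 = 50
x_3 = 395
y_3 = 45
r_3 = 15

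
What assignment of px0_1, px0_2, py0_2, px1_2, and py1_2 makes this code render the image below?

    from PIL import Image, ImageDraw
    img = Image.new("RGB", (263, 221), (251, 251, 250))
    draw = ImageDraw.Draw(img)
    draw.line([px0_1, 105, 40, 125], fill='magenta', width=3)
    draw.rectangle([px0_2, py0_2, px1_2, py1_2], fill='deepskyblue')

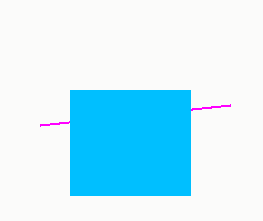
px0_1 = 230; px0_2 = 70; py0_2 = 90; px1_2 = 190; py1_2 = 195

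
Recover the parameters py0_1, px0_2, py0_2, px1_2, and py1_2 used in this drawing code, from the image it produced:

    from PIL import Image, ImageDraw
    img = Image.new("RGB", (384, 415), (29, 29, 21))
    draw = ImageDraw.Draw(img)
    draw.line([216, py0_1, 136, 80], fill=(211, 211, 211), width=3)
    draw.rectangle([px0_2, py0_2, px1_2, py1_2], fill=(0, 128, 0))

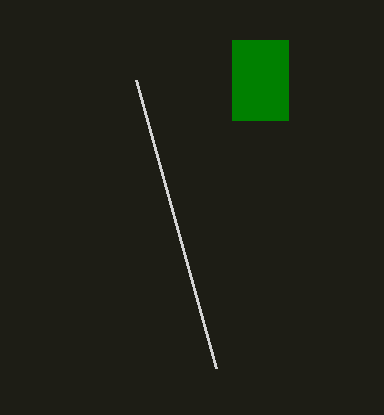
py0_1 = 368; px0_2 = 232; py0_2 = 40; px1_2 = 288; py1_2 = 120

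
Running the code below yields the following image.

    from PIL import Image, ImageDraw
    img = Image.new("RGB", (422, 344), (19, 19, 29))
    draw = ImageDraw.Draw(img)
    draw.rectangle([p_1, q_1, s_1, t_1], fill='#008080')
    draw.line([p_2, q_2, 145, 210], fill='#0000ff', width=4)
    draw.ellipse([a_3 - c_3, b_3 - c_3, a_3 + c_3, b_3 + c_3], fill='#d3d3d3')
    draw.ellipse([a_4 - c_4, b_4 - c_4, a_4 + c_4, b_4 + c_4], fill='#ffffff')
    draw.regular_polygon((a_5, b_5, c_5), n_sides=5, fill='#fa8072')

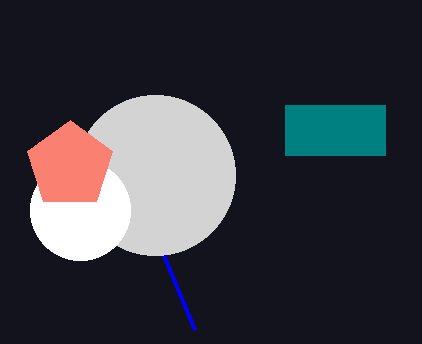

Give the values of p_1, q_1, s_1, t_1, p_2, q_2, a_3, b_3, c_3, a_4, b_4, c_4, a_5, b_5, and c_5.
p_1 = 285
q_1 = 105
s_1 = 385
t_1 = 155
p_2 = 195
q_2 = 330
a_3 = 155
b_3 = 175
c_3 = 80
a_4 = 80
b_4 = 210
c_4 = 50
a_5 = 70
b_5 = 165
c_5 = 45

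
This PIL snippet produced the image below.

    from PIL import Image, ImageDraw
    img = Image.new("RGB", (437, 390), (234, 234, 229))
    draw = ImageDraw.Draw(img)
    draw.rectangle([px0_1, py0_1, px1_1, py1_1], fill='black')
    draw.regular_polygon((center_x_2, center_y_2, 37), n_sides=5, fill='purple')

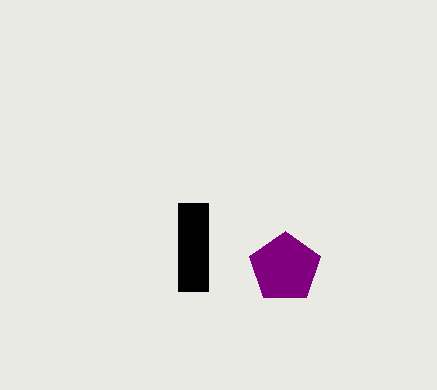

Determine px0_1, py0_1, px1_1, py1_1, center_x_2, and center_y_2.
px0_1 = 178, py0_1 = 203, px1_1 = 208, py1_1 = 291, center_x_2 = 285, center_y_2 = 268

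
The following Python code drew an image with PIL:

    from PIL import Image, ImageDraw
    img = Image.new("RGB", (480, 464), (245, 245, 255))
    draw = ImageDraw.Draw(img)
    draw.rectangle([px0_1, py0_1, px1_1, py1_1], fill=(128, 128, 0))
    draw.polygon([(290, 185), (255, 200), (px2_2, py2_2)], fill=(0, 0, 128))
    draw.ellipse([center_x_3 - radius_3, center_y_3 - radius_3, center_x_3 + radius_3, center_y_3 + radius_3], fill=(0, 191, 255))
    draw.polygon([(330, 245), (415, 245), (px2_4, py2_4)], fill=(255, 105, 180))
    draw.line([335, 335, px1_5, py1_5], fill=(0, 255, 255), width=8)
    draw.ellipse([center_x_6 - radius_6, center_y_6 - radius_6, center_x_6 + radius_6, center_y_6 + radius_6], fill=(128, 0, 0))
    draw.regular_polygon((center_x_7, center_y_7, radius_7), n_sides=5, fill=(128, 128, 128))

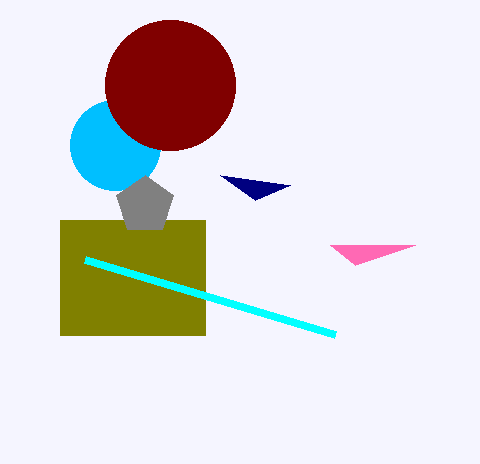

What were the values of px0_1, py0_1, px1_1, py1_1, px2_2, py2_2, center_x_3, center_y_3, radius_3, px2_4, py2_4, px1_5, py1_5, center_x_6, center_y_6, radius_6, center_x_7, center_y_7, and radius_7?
px0_1 = 60, py0_1 = 220, px1_1 = 205, py1_1 = 335, px2_2 = 220, py2_2 = 175, center_x_3 = 115, center_y_3 = 145, radius_3 = 45, px2_4 = 355, py2_4 = 265, px1_5 = 85, py1_5 = 260, center_x_6 = 170, center_y_6 = 85, radius_6 = 65, center_x_7 = 145, center_y_7 = 205, radius_7 = 30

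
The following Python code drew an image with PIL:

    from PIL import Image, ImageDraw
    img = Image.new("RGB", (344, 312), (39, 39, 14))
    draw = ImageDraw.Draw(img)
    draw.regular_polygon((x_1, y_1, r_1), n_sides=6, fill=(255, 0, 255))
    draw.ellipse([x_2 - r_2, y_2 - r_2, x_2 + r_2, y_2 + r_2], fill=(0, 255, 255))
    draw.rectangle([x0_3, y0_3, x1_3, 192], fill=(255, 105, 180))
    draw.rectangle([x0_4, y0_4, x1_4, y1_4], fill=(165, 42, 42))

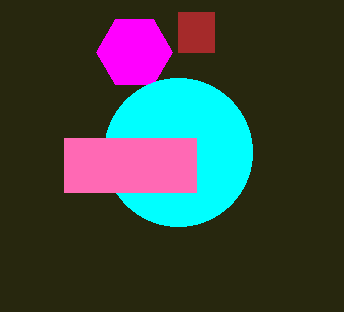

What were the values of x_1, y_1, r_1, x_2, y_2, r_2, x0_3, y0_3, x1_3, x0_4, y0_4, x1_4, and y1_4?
x_1 = 134
y_1 = 52
r_1 = 38
x_2 = 178
y_2 = 152
r_2 = 74
x0_3 = 64
y0_3 = 138
x1_3 = 196
x0_4 = 178
y0_4 = 12
x1_4 = 214
y1_4 = 52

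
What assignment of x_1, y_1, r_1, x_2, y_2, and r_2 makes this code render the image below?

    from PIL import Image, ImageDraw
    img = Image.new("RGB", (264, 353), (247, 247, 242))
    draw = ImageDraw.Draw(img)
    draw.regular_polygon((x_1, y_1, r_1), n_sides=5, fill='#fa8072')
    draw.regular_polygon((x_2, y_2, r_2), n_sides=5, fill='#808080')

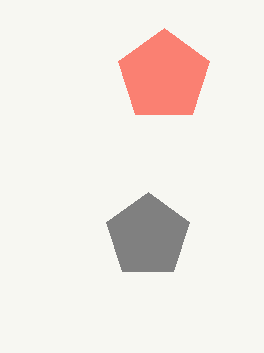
x_1 = 164, y_1 = 76, r_1 = 48, x_2 = 148, y_2 = 236, r_2 = 44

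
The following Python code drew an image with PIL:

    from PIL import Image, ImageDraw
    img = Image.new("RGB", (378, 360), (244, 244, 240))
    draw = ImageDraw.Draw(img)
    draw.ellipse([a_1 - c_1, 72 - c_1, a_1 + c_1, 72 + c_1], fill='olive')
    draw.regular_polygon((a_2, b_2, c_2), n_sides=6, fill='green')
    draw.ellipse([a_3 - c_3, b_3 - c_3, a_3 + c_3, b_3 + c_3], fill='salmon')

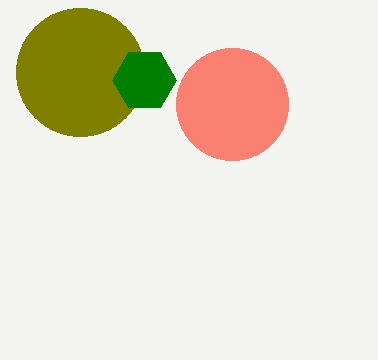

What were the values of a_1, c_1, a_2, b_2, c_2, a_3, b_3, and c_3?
a_1 = 80
c_1 = 64
a_2 = 144
b_2 = 80
c_2 = 32
a_3 = 232
b_3 = 104
c_3 = 56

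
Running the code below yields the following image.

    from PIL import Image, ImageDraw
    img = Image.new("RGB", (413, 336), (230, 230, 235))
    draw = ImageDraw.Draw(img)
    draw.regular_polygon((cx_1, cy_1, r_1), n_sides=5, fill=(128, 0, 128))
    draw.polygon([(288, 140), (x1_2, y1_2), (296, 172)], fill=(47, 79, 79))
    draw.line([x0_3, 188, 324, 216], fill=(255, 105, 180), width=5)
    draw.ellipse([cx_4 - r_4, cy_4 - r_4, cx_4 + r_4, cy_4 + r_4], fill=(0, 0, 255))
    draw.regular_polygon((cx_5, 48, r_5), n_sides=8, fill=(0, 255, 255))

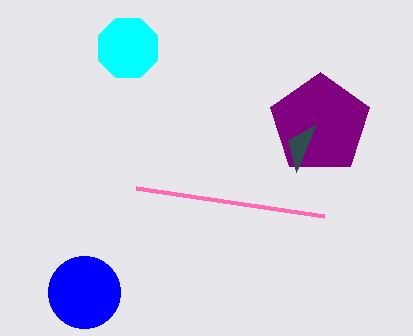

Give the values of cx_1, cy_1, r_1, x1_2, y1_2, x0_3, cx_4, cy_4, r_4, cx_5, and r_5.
cx_1 = 320
cy_1 = 124
r_1 = 52
x1_2 = 316
y1_2 = 124
x0_3 = 136
cx_4 = 84
cy_4 = 292
r_4 = 36
cx_5 = 128
r_5 = 32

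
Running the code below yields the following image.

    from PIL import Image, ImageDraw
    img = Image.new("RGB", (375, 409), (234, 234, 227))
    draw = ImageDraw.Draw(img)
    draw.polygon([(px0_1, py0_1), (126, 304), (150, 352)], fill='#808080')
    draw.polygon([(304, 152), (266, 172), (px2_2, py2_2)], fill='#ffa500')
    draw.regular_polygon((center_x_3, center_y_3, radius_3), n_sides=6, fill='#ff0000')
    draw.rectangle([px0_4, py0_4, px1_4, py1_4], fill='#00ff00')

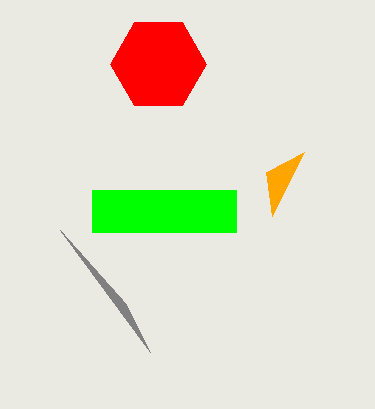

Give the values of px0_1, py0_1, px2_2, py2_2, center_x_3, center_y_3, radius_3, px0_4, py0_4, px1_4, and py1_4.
px0_1 = 60, py0_1 = 230, px2_2 = 272, py2_2 = 216, center_x_3 = 158, center_y_3 = 64, radius_3 = 48, px0_4 = 92, py0_4 = 190, px1_4 = 236, py1_4 = 232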